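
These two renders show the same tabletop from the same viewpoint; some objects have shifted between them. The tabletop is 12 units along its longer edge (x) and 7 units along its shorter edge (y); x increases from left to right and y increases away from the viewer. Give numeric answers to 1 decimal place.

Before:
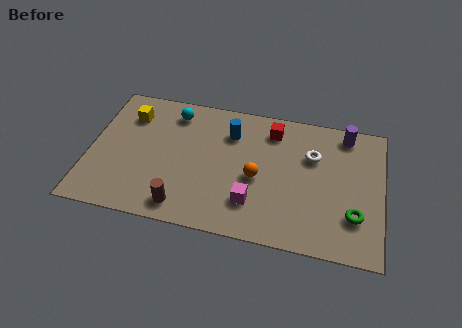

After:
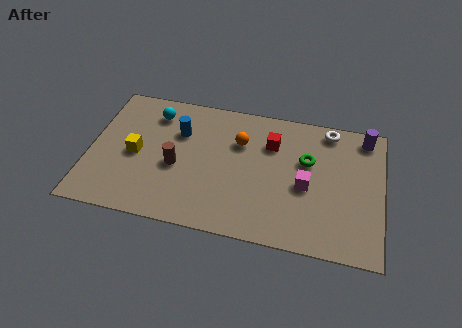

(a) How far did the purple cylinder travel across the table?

0.8

The purple cylinder was near (10.4, 6.1) before and (11.2, 6.1) after, so it travelled √(0.8² + 0.0²) ≈ 0.8 units.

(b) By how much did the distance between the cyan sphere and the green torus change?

-2.0

Before: roughly 8.5 units apart; after: 6.5. That's 2.0 units closer together.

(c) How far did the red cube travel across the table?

0.7

From (7.4, 5.7) to (7.4, 5.0), the red cube covered √(0.0² + 0.7²) ≈ 0.7 units.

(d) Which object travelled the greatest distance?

the green torus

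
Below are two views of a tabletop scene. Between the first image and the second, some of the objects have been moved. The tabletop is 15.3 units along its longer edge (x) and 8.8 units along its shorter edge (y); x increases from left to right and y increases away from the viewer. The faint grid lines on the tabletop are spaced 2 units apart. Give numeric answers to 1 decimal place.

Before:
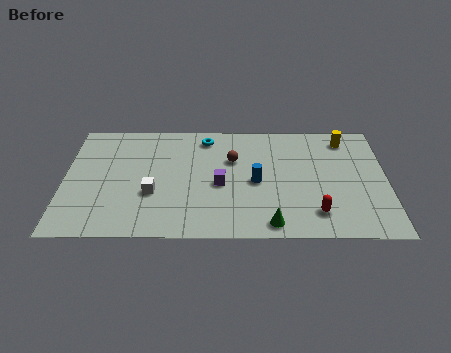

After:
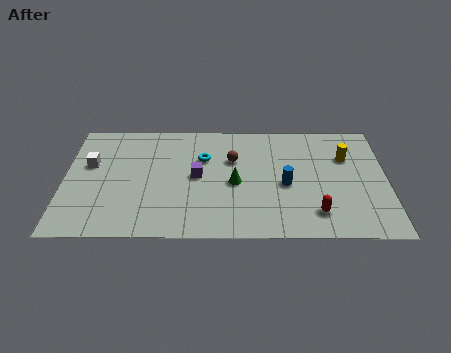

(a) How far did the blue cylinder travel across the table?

1.4

The blue cylinder moved from about (9.1, 4.1) to (10.5, 3.9), a distance of √(1.4² + 0.2²) ≈ 1.4.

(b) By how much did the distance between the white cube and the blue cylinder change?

+4.4

Before: roughly 5.0 units apart; after: 9.4. That's 4.4 units further apart.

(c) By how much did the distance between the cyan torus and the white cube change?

+0.4

The distance was about 5.0 in the first image and 5.4 in the second, so they moved 0.4 units further apart.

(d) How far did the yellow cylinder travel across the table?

1.4

From (13.4, 7.4) to (13.4, 6.0), the yellow cylinder covered √(0.0² + 1.4²) ≈ 1.4 units.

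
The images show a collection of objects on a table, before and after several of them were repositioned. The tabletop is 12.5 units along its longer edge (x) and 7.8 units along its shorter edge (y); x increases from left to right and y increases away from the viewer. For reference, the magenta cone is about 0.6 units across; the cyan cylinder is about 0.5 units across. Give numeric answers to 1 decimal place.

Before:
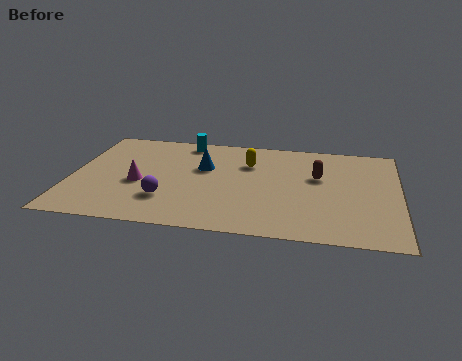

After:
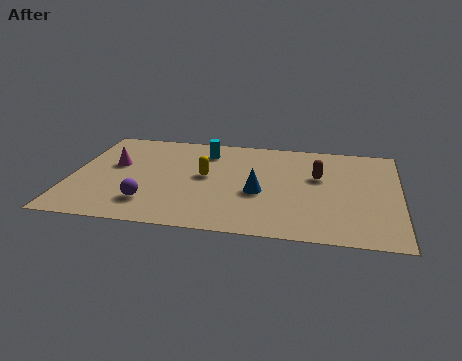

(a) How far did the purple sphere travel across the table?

0.7

From (3.7, 2.2) to (3.1, 1.8), the purple sphere covered √(0.6² + 0.4²) ≈ 0.7 units.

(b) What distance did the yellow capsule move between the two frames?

2.1

The yellow capsule was near (6.7, 5.5) before and (5.1, 4.2) after, so it travelled √(1.6² + 1.3²) ≈ 2.1 units.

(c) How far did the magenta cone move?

1.6

The magenta cone was near (2.6, 3.3) before and (1.6, 4.6) after, so it travelled √(1.0² + 1.3²) ≈ 1.6 units.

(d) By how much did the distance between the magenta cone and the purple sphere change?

+1.6

They were about 1.6 units apart before and 3.2 after — 1.6 units further apart.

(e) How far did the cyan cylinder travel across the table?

1.1

The cyan cylinder moved from about (4.2, 6.9) to (5.0, 6.2), a distance of √(0.8² + 0.7²) ≈ 1.1.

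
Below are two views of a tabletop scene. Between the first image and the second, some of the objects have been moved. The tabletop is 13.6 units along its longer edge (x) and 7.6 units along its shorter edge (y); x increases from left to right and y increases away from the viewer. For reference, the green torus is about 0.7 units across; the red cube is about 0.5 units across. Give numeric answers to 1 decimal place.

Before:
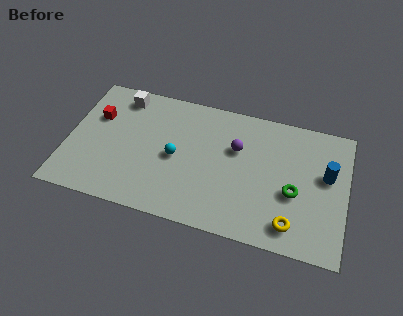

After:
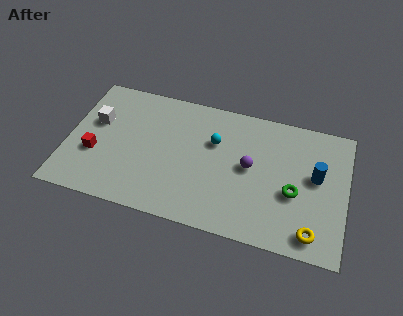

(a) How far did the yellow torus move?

1.0

From (11.1, 1.3) to (12.1, 1.1), the yellow torus covered √(1.0² + 0.2²) ≈ 1.0 units.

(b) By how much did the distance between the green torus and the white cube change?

+0.6

Before: roughly 9.3 units apart; after: 9.9. That's 0.6 units further apart.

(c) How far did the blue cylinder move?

0.5

From (12.6, 4.5) to (12.1, 4.3), the blue cylinder covered √(0.5² + 0.2²) ≈ 0.5 units.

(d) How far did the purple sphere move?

1.1

The purple sphere moved from about (8.2, 4.9) to (8.9, 4.0), a distance of √(0.7² + 0.9²) ≈ 1.1.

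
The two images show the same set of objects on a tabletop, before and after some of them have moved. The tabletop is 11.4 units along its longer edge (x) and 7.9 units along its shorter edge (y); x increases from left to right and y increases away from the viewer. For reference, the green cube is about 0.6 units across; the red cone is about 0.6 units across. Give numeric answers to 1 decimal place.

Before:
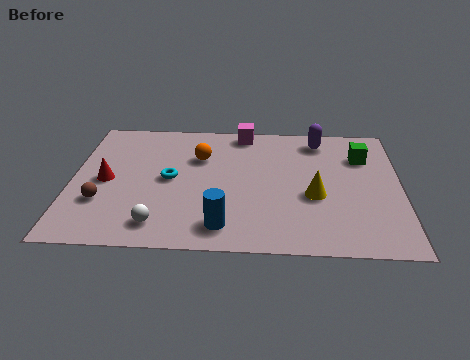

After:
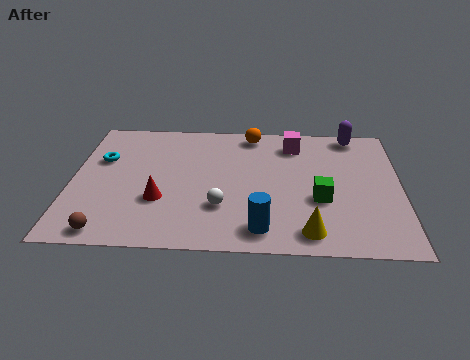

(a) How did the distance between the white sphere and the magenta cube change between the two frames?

-1.7

Before: roughly 6.4 units apart; after: 4.7. That's 1.7 units closer together.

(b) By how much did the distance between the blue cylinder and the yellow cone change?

-2.0

The distance was about 3.6 in the first image and 1.6 in the second, so they moved 2.0 units closer together.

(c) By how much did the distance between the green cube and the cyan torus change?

+1.0

The distance was about 6.9 in the first image and 7.9 in the second, so they moved 1.0 units further apart.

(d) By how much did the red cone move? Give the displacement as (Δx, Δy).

(1.9, -1.1)

The red cone was at about (1.2, 3.8) and moved to about (3.1, 2.7).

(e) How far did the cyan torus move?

2.6

The cyan torus moved from about (3.4, 4.0) to (1.0, 5.1), a distance of √(2.4² + 1.1²) ≈ 2.6.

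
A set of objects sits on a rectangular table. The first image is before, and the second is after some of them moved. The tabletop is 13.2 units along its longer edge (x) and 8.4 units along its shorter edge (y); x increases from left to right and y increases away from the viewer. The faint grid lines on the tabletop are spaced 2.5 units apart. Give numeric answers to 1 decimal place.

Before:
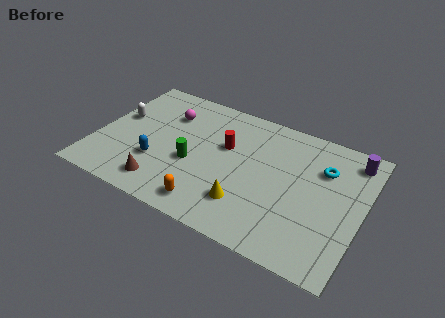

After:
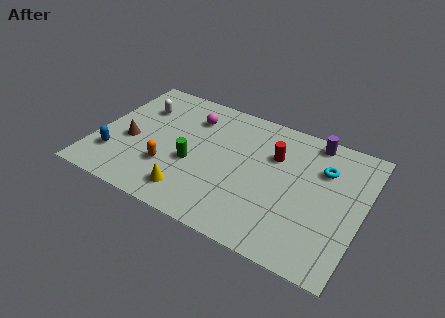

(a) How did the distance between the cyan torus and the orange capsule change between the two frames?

+1.1

Before: roughly 6.9 units apart; after: 8.0. That's 1.1 units further apart.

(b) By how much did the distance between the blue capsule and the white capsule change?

+0.7

The distance was about 3.2 in the first image and 3.9 in the second, so they moved 0.7 units further apart.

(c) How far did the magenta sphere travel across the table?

1.2

The magenta sphere moved from about (3.2, 6.1) to (4.4, 6.4), a distance of √(1.2² + 0.3²) ≈ 1.2.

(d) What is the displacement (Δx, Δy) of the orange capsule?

(-2.3, 1.4)

From the two frames, the orange capsule sits at roughly (6.1, 1.2) before and (3.8, 2.6) after.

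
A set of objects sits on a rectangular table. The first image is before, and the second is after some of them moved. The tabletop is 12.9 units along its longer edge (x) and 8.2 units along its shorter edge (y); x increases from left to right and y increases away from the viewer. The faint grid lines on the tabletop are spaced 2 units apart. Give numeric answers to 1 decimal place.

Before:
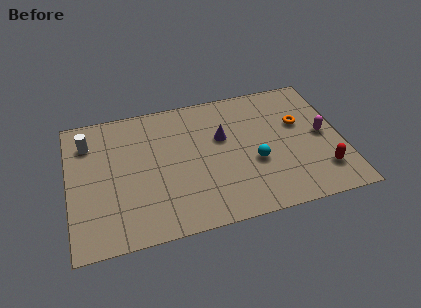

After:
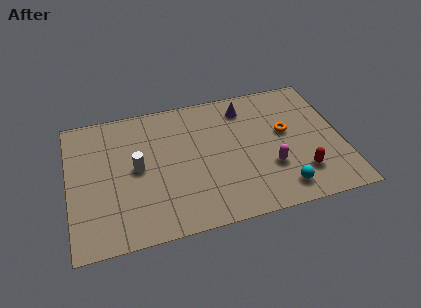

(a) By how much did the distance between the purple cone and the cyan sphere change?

+3.2

The distance was about 2.4 in the first image and 5.6 in the second, so they moved 3.2 units further apart.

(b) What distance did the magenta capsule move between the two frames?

3.0

From (12.0, 4.1) to (9.4, 2.7), the magenta capsule covered √(2.6² + 1.4²) ≈ 3.0 units.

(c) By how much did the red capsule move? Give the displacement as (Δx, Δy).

(-1.0, 0.1)

The red capsule started near (11.8, 1.9) and ended near (10.8, 2.0).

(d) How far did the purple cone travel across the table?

2.0

The purple cone was near (7.3, 5.1) before and (8.5, 6.7) after, so it travelled √(1.2² + 1.6²) ≈ 2.0 units.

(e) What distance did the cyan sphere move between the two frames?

2.2

From (8.7, 3.2) to (9.8, 1.3), the cyan sphere covered √(1.1² + 1.9²) ≈ 2.2 units.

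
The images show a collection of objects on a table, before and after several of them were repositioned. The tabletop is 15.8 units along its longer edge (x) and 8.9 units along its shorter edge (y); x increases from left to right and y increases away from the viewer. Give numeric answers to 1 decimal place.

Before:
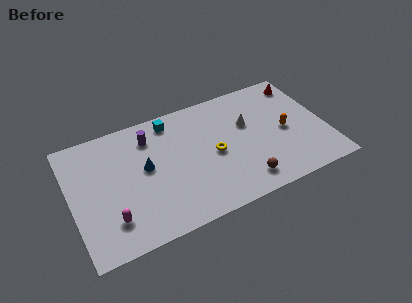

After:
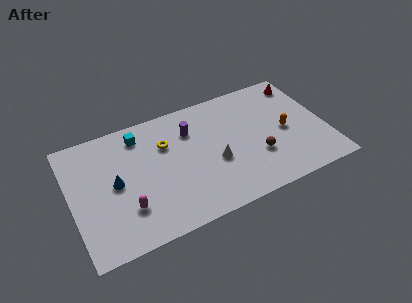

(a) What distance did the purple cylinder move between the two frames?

2.5

The purple cylinder was near (5.1, 7.0) before and (7.6, 6.5) after, so it travelled √(2.5² + 0.5²) ≈ 2.5 units.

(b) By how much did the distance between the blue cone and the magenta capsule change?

-1.6

They were about 3.7 units apart before and 2.1 after — 1.6 units closer together.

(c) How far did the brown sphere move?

1.9

From (10.3, 1.5) to (11.4, 3.0), the brown sphere covered √(1.1² + 1.5²) ≈ 1.9 units.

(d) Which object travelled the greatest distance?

the yellow torus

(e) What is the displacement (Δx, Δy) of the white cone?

(-2.3, -2.0)

The white cone was at about (11.1, 5.6) and moved to about (8.8, 3.6).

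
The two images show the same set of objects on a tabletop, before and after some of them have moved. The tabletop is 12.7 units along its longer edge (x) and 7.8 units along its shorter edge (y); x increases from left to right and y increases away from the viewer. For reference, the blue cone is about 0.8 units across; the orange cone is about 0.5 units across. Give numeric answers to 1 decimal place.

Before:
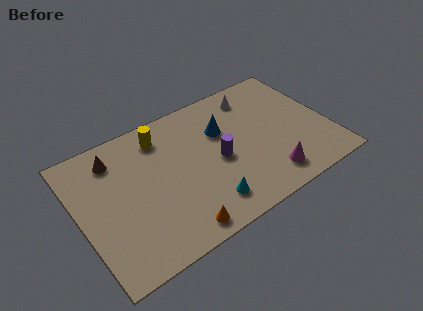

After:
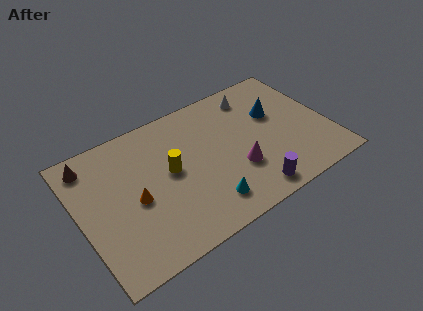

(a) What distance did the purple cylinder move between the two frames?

2.9

The purple cylinder was near (7.0, 3.6) before and (8.2, 1.0) after, so it travelled √(1.2² + 2.6²) ≈ 2.9 units.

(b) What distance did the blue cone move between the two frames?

2.7

From (7.5, 5.2) to (10.2, 4.9), the blue cone covered √(2.7² + 0.3²) ≈ 2.7 units.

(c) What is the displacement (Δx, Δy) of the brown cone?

(-1.2, 0.3)

The brown cone started near (2.1, 6.3) and ended near (0.9, 6.6).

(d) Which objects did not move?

the cyan cone and the white cone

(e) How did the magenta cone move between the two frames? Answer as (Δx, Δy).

(-1.4, 1.2)

The magenta cone started near (9.2, 1.4) and ended near (7.8, 2.6).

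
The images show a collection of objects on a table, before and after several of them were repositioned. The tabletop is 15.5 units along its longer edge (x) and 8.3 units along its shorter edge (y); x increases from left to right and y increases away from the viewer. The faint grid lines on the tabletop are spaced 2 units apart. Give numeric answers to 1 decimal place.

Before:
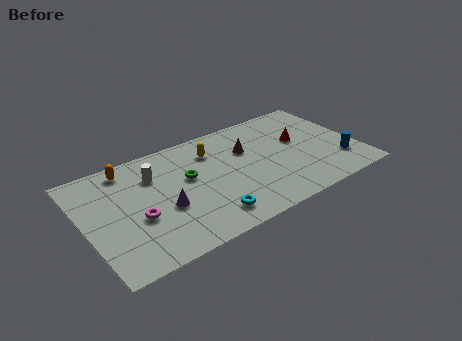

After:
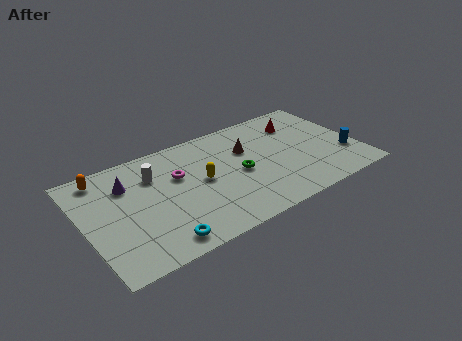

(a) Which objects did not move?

the brown cone and the white cylinder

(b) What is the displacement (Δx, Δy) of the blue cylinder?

(0.4, 0.4)

The blue cylinder started near (14.3, 2.2) and ended near (14.7, 2.6).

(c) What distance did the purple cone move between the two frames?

3.2

From (4.3, 3.3) to (2.6, 6.0), the purple cone covered √(1.7² + 2.7²) ≈ 3.2 units.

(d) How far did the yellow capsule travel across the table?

2.2

The yellow capsule moved from about (7.5, 6.3) to (6.6, 4.3), a distance of √(0.9² + 2.0²) ≈ 2.2.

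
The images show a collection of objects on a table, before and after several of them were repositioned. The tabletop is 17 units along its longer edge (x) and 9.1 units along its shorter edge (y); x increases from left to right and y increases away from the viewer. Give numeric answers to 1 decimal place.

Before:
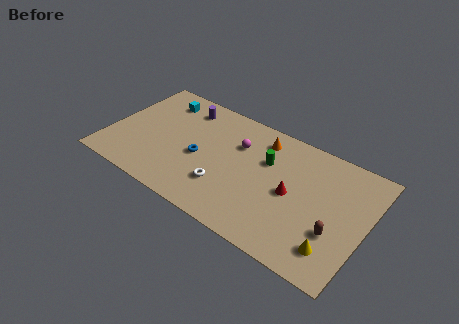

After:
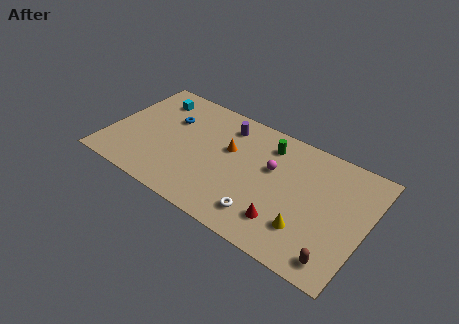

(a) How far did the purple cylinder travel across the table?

2.9

The purple cylinder moved from about (4.4, 7.5) to (7.3, 7.4), a distance of √(2.9² + 0.1²) ≈ 2.9.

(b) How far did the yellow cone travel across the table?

1.9

The yellow cone was near (15.3, 1.9) before and (13.5, 2.4) after, so it travelled √(1.8² + 0.5²) ≈ 1.9 units.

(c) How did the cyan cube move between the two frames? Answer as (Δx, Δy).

(-0.5, -0.1)

The cyan cube was at about (2.8, 7.4) and moved to about (2.3, 7.3).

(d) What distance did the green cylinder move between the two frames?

1.3

From (10.3, 6.0) to (10.2, 7.3), the green cylinder covered √(0.1² + 1.3²) ≈ 1.3 units.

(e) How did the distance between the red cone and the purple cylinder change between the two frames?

-1.2

They were about 8.4 units apart before and 7.2 after — 1.2 units closer together.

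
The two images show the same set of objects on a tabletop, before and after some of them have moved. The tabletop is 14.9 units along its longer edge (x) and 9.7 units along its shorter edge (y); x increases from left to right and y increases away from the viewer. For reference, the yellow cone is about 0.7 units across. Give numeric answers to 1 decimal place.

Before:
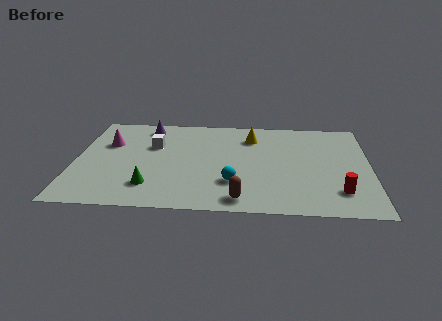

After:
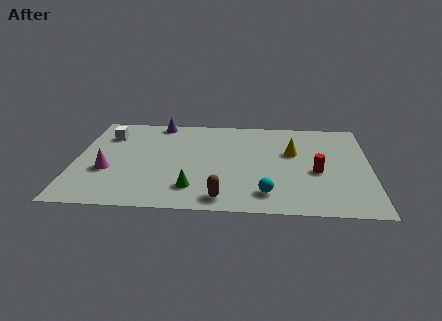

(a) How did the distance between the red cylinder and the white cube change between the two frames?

+0.9

They were about 10.3 units apart before and 11.2 after — 0.9 units further apart.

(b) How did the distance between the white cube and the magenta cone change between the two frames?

+1.4

They were about 2.3 units apart before and 3.7 after — 1.4 units further apart.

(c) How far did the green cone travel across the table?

2.1

From (3.9, 2.2) to (6.0, 2.1), the green cone covered √(2.1² + 0.1²) ≈ 2.1 units.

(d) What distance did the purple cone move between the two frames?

0.8

The purple cone was near (3.5, 8.3) before and (4.1, 8.8) after, so it travelled √(0.6² + 0.5²) ≈ 0.8 units.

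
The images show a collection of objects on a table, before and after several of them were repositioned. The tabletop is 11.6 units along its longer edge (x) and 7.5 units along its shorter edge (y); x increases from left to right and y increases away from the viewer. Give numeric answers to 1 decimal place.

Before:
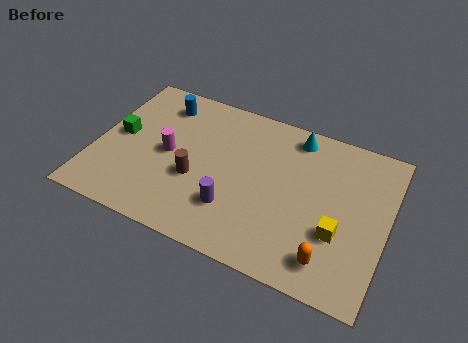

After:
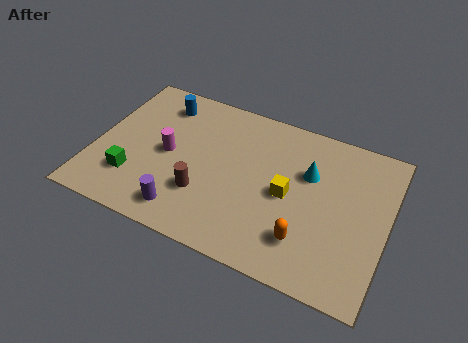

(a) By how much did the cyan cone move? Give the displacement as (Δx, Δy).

(0.7, -1.6)

The cyan cone started near (7.7, 6.5) and ended near (8.4, 4.9).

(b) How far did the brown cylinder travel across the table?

0.7

From (4.1, 2.9) to (4.5, 2.3), the brown cylinder covered √(0.4² + 0.6²) ≈ 0.7 units.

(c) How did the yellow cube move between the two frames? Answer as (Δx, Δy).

(-2.1, 1.0)

From the two frames, the yellow cube sits at roughly (9.8, 2.6) before and (7.7, 3.6) after.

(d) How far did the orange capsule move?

1.1

The orange capsule moved from about (9.6, 1.3) to (8.6, 1.8), a distance of √(1.0² + 0.5²) ≈ 1.1.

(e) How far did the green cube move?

2.1

The green cube was near (0.9, 3.9) before and (1.7, 2.0) after, so it travelled √(0.8² + 1.9²) ≈ 2.1 units.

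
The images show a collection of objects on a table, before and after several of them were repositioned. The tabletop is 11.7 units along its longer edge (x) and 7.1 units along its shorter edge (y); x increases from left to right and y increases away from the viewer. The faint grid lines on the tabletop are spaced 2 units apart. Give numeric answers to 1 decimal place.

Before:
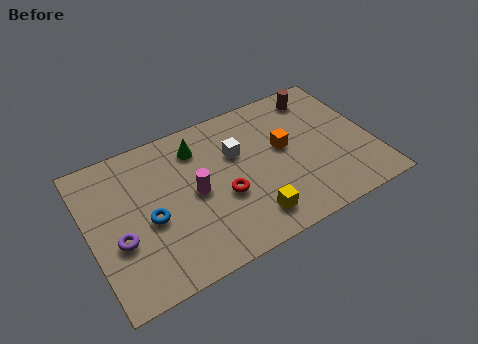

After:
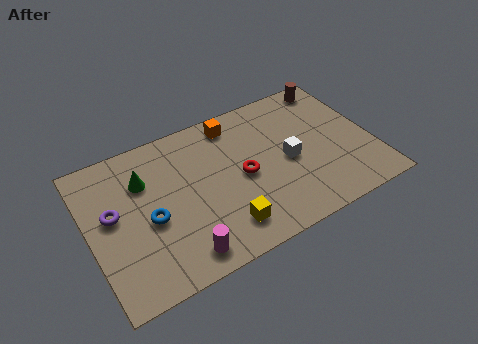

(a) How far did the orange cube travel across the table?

2.8

The orange cube moved from about (8.1, 4.0) to (6.3, 6.1), a distance of √(1.8² + 2.1²) ≈ 2.8.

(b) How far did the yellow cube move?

1.1

The yellow cube was near (6.3, 1.3) before and (5.2, 1.4) after, so it travelled √(1.1² + 0.1²) ≈ 1.1 units.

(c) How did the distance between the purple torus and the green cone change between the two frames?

-2.9

Before: roughly 4.6 units apart; after: 1.7. That's 2.9 units closer together.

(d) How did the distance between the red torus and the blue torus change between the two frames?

+0.9

Before: roughly 3.0 units apart; after: 3.9. That's 0.9 units further apart.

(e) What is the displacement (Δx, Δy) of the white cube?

(2.0, -1.3)

From the two frames, the white cube sits at roughly (6.2, 4.6) before and (8.2, 3.3) after.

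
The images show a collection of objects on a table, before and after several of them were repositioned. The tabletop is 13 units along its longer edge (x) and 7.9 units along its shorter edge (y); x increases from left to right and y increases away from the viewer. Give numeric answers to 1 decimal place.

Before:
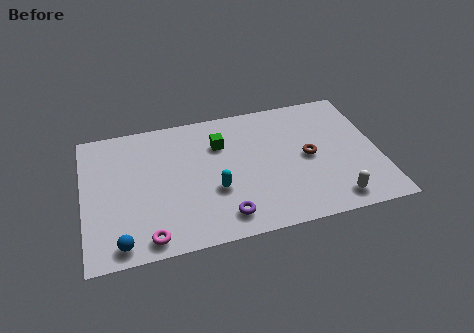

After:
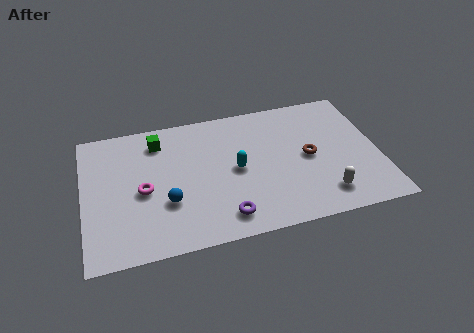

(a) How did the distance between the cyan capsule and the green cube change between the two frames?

+1.4

Before: roughly 2.7 units apart; after: 4.1. That's 1.4 units further apart.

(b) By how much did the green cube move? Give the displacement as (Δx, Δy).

(-2.7, 0.8)

The green cube was at about (6.1, 5.6) and moved to about (3.4, 6.4).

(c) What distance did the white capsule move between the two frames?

0.6

The white capsule moved from about (10.8, 1.1) to (10.4, 1.5), a distance of √(0.4² + 0.4²) ≈ 0.6.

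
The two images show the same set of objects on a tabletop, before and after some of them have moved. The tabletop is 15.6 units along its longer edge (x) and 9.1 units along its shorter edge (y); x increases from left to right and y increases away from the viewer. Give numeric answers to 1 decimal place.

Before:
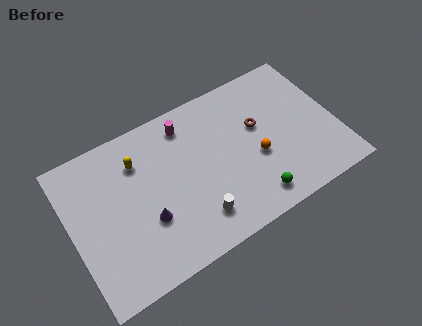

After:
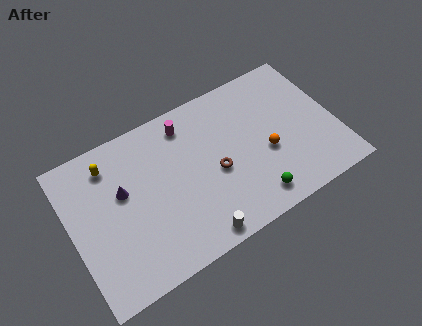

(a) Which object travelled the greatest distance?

the brown torus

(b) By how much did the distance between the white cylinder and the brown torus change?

-2.1

They were about 5.6 units apart before and 3.5 after — 2.1 units closer together.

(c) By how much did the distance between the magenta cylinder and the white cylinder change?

+1.0

They were about 5.7 units apart before and 6.7 after — 1.0 units further apart.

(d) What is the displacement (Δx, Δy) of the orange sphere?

(0.6, 0.0)

The orange sphere started near (10.8, 3.7) and ended near (11.4, 3.7).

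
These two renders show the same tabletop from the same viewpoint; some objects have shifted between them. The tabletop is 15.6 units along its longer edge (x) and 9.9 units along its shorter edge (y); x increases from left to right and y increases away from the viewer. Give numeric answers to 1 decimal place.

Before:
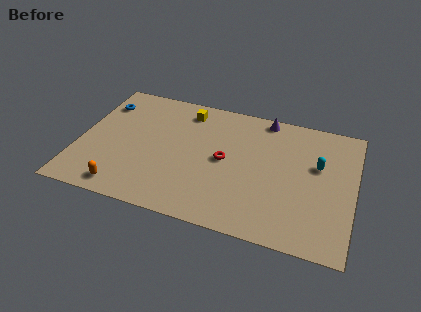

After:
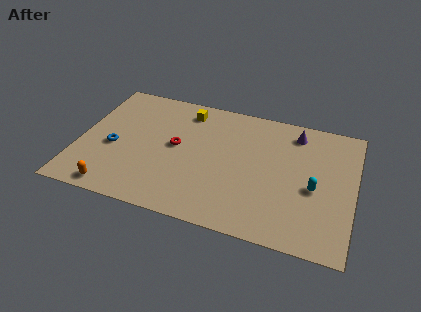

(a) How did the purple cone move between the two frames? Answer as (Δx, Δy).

(1.8, -0.7)

From the two frames, the purple cone sits at roughly (10.3, 9.0) before and (12.1, 8.3) after.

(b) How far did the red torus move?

2.8

From (8.3, 5.0) to (5.5, 5.3), the red torus covered √(2.8² + 0.3²) ≈ 2.8 units.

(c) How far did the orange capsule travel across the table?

0.5

The orange capsule moved from about (2.9, 1.2) to (2.4, 1.0), a distance of √(0.5² + 0.2²) ≈ 0.5.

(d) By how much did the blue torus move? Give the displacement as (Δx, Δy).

(1.0, -3.4)

The blue torus was at about (1.0, 7.6) and moved to about (2.0, 4.2).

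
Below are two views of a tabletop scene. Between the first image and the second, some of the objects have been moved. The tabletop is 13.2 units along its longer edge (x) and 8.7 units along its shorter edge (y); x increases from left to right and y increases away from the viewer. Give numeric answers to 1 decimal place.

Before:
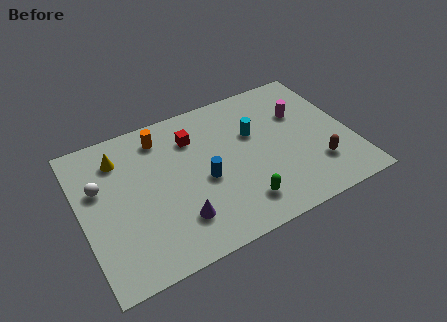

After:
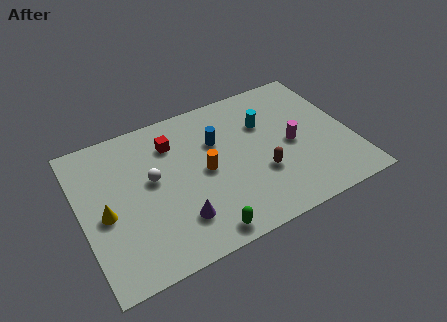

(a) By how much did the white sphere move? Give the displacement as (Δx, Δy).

(2.5, -0.6)

The white sphere was at about (1.0, 5.5) and moved to about (3.5, 4.9).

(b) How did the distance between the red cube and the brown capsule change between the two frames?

-1.7

Before: roughly 7.0 units apart; after: 5.3. That's 1.7 units closer together.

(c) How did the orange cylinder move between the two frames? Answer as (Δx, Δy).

(1.8, -2.9)

The orange cylinder was at about (4.2, 7.2) and moved to about (6.0, 4.3).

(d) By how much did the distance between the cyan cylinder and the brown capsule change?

-1.2

They were about 4.2 units apart before and 3.0 after — 1.2 units closer together.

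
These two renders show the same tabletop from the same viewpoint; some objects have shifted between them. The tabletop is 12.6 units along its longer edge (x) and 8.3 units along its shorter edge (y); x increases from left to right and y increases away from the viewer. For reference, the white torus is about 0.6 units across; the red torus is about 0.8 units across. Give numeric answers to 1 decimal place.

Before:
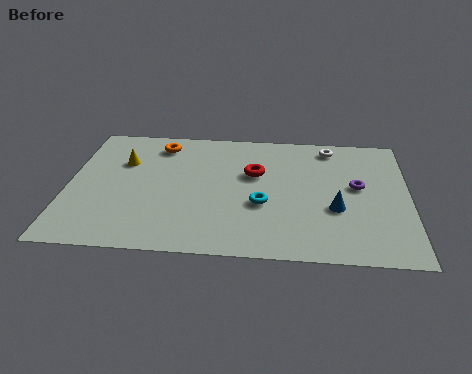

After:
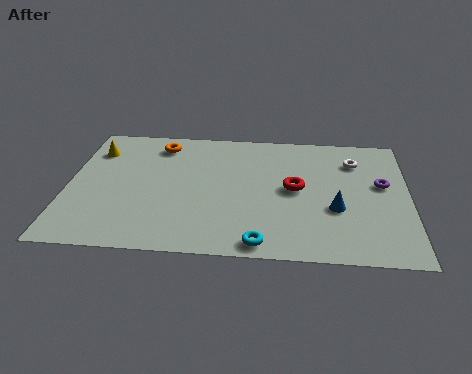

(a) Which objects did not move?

the orange torus and the blue cone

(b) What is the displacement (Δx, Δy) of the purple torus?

(0.9, 0.2)

From the two frames, the purple torus sits at roughly (10.7, 4.6) before and (11.6, 4.8) after.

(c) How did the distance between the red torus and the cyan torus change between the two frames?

+1.7

They were about 2.0 units apart before and 3.7 after — 1.7 units further apart.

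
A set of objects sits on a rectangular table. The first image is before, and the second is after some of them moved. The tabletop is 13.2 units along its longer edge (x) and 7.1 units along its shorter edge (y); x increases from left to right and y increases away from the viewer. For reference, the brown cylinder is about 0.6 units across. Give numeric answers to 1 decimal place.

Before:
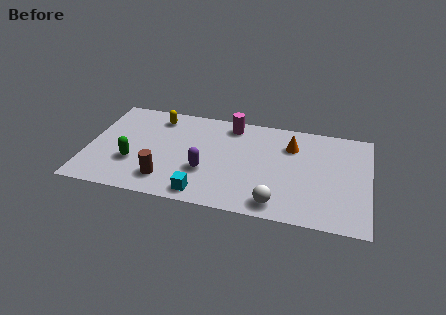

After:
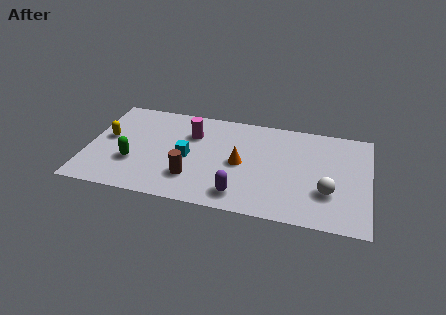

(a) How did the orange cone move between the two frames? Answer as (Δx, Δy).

(-2.3, -1.8)

The orange cone started near (9.5, 5.2) and ended near (7.2, 3.4).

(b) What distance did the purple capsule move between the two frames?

2.1

The purple capsule moved from about (5.6, 2.5) to (7.3, 1.2), a distance of √(1.7² + 1.3²) ≈ 2.1.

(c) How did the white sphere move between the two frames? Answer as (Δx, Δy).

(2.3, 1.3)

From the two frames, the white sphere sits at roughly (9.0, 1.0) before and (11.3, 2.3) after.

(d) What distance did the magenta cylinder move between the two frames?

2.1

The magenta cylinder was near (6.6, 6.1) before and (4.8, 5.0) after, so it travelled √(1.8² + 1.1²) ≈ 2.1 units.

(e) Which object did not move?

the green capsule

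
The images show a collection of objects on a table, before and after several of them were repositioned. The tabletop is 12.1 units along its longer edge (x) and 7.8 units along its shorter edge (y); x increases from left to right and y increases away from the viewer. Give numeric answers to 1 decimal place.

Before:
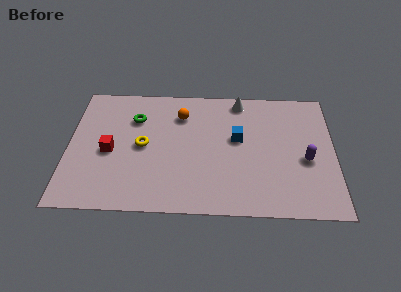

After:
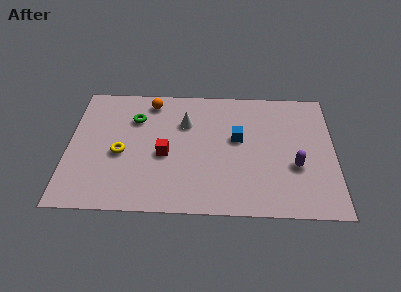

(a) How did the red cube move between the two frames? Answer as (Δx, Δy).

(2.5, -0.1)

The red cube was at about (1.9, 3.5) and moved to about (4.4, 3.4).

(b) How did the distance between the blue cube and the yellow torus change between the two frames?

+1.1

They were about 4.3 units apart before and 5.4 after — 1.1 units further apart.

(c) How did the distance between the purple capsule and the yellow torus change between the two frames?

+0.5

The distance was about 7.4 in the first image and 7.9 in the second, so they moved 0.5 units further apart.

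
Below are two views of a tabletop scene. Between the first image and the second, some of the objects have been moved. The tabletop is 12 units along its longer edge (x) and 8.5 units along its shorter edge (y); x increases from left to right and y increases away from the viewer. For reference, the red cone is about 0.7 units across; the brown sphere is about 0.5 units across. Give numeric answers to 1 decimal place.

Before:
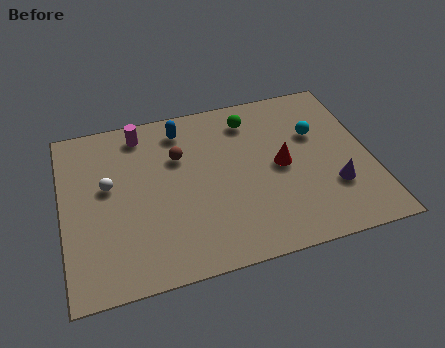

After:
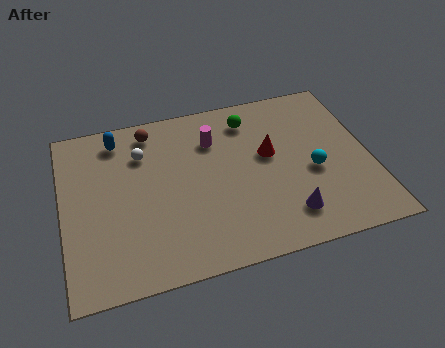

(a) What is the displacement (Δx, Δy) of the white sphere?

(1.4, 1.3)

The white sphere started near (1.8, 4.9) and ended near (3.2, 6.2).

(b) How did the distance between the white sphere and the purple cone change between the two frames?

-1.9

They were about 8.9 units apart before and 7.0 after — 1.9 units closer together.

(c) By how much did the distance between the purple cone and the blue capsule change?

+1.1

Before: roughly 7.2 units apart; after: 8.3. That's 1.1 units further apart.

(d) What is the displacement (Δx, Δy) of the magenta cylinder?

(2.8, -1.1)

The magenta cylinder started near (3.2, 7.3) and ended near (6.0, 6.2).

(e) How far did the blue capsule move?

2.5

The blue capsule was near (4.8, 7.1) before and (2.3, 7.2) after, so it travelled √(2.5² + 0.1²) ≈ 2.5 units.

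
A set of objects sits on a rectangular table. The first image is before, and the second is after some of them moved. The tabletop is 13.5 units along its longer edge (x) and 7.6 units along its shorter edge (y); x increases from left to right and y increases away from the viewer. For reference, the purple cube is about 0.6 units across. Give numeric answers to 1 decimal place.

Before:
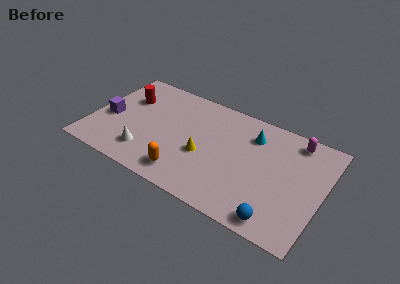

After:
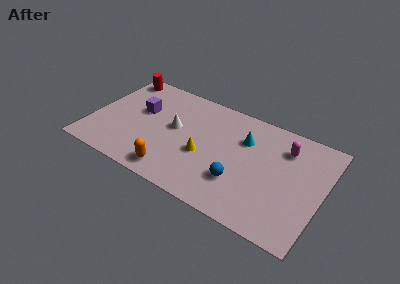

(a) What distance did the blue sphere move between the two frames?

2.8

The blue sphere moved from about (11.3, 0.9) to (8.9, 2.3), a distance of √(2.4² + 1.4²) ≈ 2.8.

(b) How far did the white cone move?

2.8

From (3.5, 1.7) to (4.8, 4.2), the white cone covered √(1.3² + 2.5²) ≈ 2.8 units.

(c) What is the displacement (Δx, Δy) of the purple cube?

(1.7, 1.3)

From the two frames, the purple cube sits at roughly (1.0, 3.3) before and (2.7, 4.6) after.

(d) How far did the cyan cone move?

0.6

The cyan cone was near (9.2, 5.8) before and (8.8, 5.3) after, so it travelled √(0.4² + 0.5²) ≈ 0.6 units.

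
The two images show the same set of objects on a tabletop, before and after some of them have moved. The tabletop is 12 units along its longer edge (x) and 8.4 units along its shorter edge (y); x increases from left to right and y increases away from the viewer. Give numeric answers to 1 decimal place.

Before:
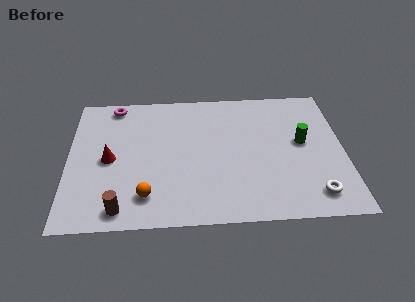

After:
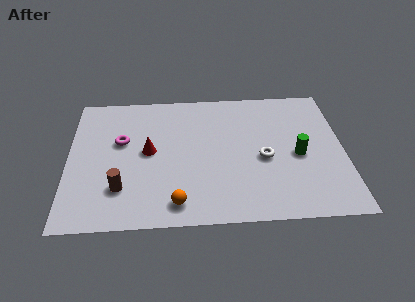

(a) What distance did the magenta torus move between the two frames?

2.4

The magenta torus was near (2.0, 7.5) before and (2.3, 5.1) after, so it travelled √(0.3² + 2.4²) ≈ 2.4 units.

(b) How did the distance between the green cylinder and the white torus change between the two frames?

-1.7

Before: roughly 3.2 units apart; after: 1.5. That's 1.7 units closer together.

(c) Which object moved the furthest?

the white torus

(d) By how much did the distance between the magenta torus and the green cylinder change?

-0.9

They were about 8.7 units apart before and 7.8 after — 0.9 units closer together.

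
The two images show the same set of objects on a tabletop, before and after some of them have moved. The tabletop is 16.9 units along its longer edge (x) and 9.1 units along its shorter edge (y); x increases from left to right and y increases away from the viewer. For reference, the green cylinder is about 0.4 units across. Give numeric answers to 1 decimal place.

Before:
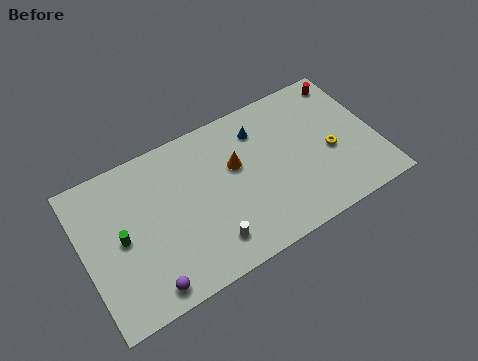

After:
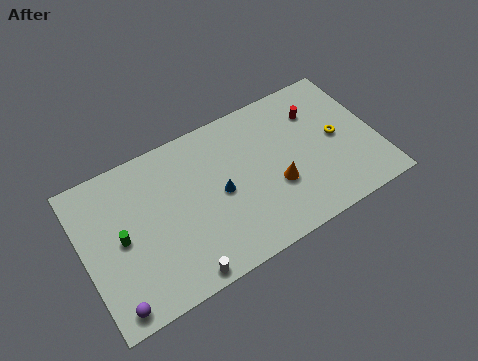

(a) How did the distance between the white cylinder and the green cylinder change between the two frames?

-0.7

They were about 5.4 units apart before and 4.7 after — 0.7 units closer together.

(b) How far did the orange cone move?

3.0

From (8.9, 5.6) to (10.9, 3.3), the orange cone covered √(2.0² + 2.3²) ≈ 3.0 units.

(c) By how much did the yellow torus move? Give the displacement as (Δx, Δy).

(0.5, 0.7)

The yellow torus was at about (14.2, 3.9) and moved to about (14.7, 4.6).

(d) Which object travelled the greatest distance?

the blue cone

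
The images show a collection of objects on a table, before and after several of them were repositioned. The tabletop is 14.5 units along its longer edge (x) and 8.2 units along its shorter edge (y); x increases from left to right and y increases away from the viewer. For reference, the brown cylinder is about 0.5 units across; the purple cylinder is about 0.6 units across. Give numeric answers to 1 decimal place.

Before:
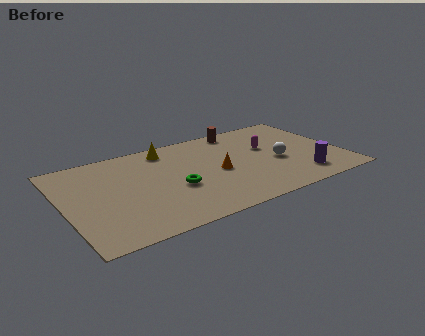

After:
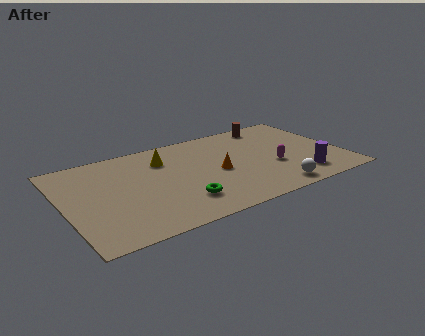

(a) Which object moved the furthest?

the white sphere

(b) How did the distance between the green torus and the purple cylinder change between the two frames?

-0.3

They were about 6.6 units apart before and 6.3 after — 0.3 units closer together.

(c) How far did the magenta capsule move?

1.9

The magenta capsule moved from about (10.8, 5.0) to (10.8, 3.1), a distance of √(0.0² + 1.9²) ≈ 1.9.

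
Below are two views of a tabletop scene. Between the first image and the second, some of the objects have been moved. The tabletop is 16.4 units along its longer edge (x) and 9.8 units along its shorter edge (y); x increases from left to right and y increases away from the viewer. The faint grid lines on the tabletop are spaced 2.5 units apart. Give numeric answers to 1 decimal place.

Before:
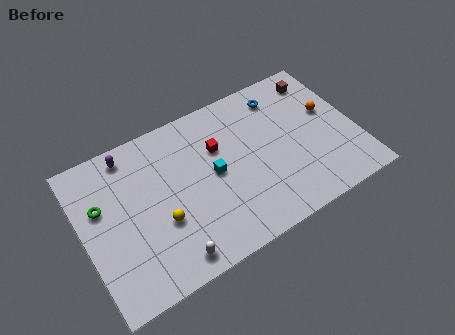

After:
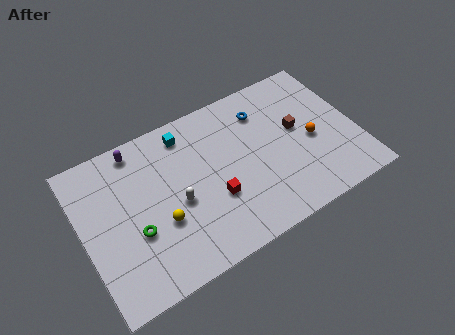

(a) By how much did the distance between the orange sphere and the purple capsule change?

-1.2

They were about 12.1 units apart before and 10.9 after — 1.2 units closer together.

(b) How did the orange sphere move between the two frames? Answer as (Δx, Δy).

(-1.3, -1.4)

The orange sphere was at about (15.0, 5.8) and moved to about (13.7, 4.4).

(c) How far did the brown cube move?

3.2

The brown cube moved from about (14.8, 8.2) to (13.0, 5.5), a distance of √(1.8² + 2.7²) ≈ 3.2.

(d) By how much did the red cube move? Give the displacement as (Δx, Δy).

(-0.7, -3.0)

The red cube was at about (8.3, 6.5) and moved to about (7.6, 3.5).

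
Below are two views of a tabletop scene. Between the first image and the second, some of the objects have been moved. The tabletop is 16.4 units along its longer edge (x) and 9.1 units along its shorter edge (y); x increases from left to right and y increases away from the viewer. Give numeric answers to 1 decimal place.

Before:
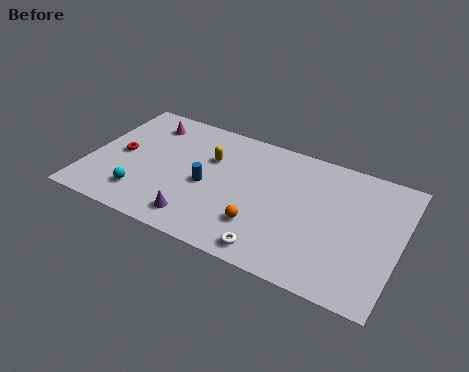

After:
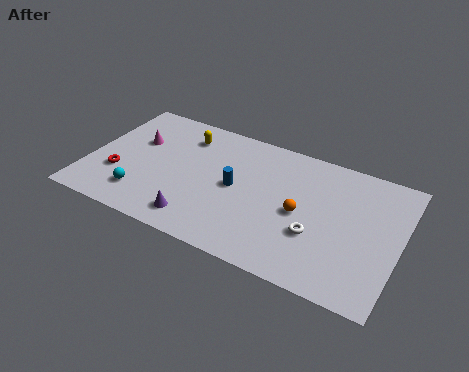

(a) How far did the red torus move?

1.5

The red torus moved from about (1.6, 4.5) to (1.7, 3.0), a distance of √(0.1² + 1.5²) ≈ 1.5.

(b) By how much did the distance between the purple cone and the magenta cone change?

-1.1

Before: roughly 6.9 units apart; after: 5.8. That's 1.1 units closer together.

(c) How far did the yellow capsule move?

1.9

The yellow capsule moved from about (6.2, 6.1) to (4.7, 7.2), a distance of √(1.5² + 1.1²) ≈ 1.9.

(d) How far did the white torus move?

2.9

From (10.2, 1.1) to (12.2, 3.2), the white torus covered √(2.0² + 2.1²) ≈ 2.9 units.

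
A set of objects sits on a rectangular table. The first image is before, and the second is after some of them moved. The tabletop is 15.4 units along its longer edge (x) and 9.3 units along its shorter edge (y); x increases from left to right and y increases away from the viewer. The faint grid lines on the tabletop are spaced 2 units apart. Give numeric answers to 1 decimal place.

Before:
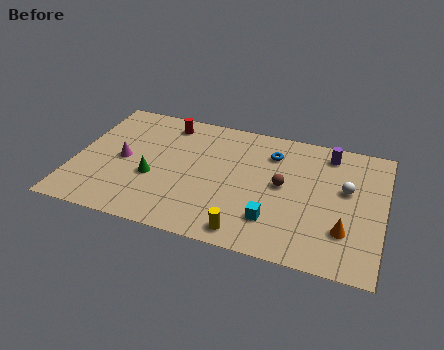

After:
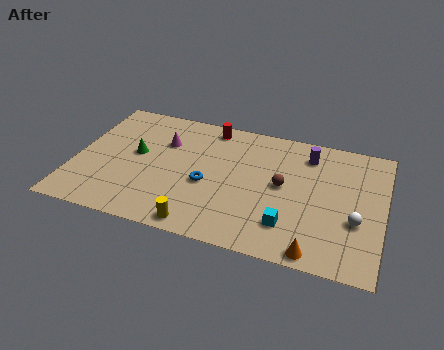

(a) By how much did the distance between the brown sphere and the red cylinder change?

-1.7

They were about 6.8 units apart before and 5.1 after — 1.7 units closer together.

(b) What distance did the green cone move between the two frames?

1.8

The green cone was near (4.0, 3.6) before and (3.0, 5.1) after, so it travelled √(1.0² + 1.5²) ≈ 1.8 units.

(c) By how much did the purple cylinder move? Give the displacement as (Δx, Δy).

(-1.0, -0.4)

The purple cylinder started near (12.5, 7.9) and ended near (11.5, 7.5).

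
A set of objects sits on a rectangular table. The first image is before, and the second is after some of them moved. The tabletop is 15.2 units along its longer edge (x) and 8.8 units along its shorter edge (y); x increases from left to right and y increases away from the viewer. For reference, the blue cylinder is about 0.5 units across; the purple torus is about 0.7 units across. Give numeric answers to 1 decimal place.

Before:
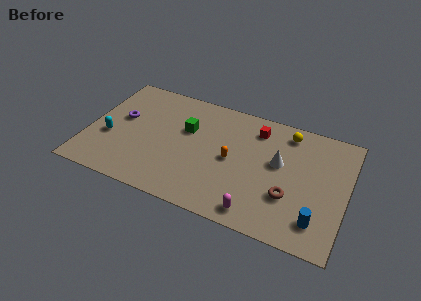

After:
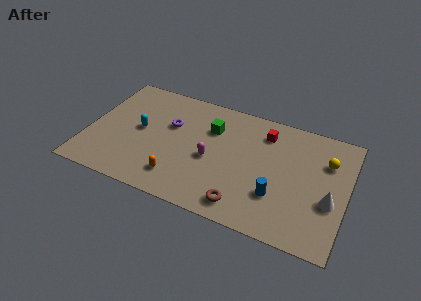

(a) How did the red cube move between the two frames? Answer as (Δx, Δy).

(0.5, -0.1)

From the two frames, the red cube sits at roughly (9.7, 7.1) before and (10.2, 7.0) after.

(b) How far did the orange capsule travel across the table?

3.8

The orange capsule moved from about (8.5, 4.3) to (5.6, 1.8), a distance of √(2.9² + 2.5²) ≈ 3.8.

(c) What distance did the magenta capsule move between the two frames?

4.1

From (10.3, 1.1) to (7.3, 3.9), the magenta capsule covered √(3.0² + 2.8²) ≈ 4.1 units.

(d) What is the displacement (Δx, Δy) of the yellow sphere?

(2.4, -1.3)

The yellow sphere was at about (11.5, 7.5) and moved to about (13.9, 6.2).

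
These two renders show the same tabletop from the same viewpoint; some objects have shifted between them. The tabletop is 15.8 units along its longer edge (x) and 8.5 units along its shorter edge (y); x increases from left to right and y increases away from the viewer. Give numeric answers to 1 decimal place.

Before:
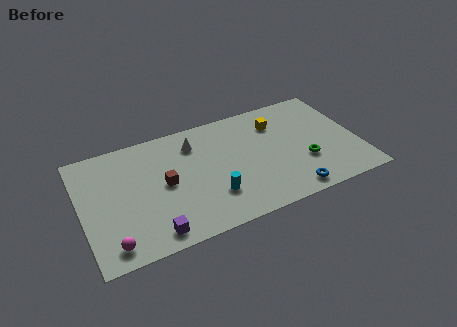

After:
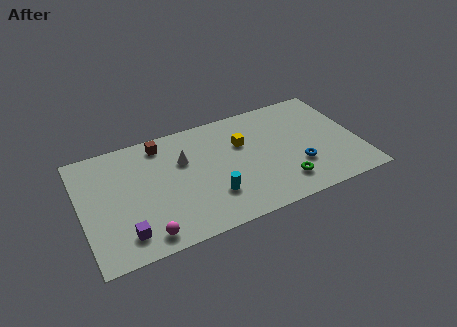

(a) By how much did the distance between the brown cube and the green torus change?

+0.4

The distance was about 8.0 in the first image and 8.4 in the second, so they moved 0.4 units further apart.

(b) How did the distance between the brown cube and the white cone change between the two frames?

-1.0

The distance was about 3.0 in the first image and 2.0 in the second, so they moved 1.0 units closer together.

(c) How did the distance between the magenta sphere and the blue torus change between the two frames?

-1.1

They were about 10.1 units apart before and 9.0 after — 1.1 units closer together.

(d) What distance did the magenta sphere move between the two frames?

1.9

From (1.4, 1.2) to (3.3, 1.1), the magenta sphere covered √(1.9² + 0.1²) ≈ 1.9 units.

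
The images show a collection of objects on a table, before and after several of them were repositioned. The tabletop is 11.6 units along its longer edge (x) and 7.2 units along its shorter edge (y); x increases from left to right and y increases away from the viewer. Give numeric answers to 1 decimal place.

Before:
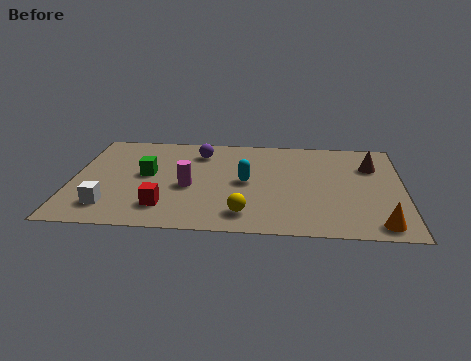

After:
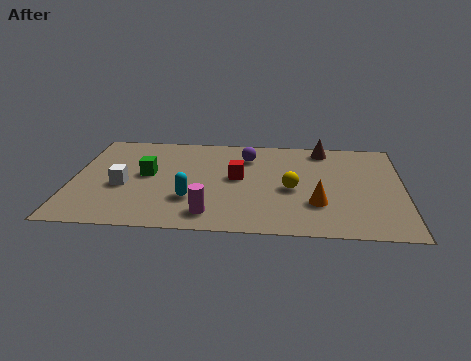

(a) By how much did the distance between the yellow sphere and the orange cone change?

-3.3

Before: roughly 4.6 units apart; after: 1.3. That's 3.3 units closer together.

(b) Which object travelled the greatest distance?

the red cube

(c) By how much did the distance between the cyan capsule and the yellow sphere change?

+1.3

The distance was about 2.3 in the first image and 3.6 in the second, so they moved 1.3 units further apart.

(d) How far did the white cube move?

1.6

The white cube was near (1.4, 1.5) before and (1.8, 3.0) after, so it travelled √(0.4² + 1.5²) ≈ 1.6 units.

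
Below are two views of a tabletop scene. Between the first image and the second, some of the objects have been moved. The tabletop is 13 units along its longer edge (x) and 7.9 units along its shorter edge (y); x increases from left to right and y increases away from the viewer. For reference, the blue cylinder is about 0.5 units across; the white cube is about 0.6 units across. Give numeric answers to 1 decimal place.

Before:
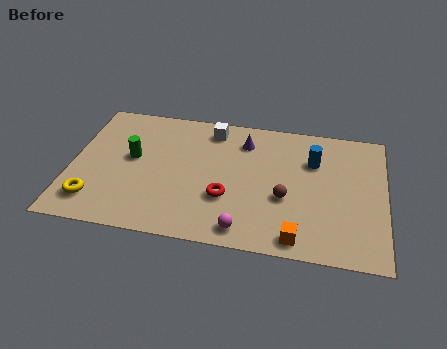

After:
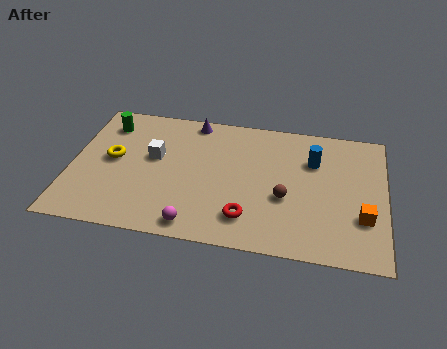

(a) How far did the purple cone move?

2.4

The purple cone was near (7.1, 6.2) before and (4.9, 7.1) after, so it travelled √(2.2² + 0.9²) ≈ 2.4 units.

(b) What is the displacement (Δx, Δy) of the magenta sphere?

(-2.0, -0.1)

The magenta sphere started near (7.3, 1.0) and ended near (5.3, 0.9).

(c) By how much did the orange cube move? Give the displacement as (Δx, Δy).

(2.6, 1.6)

The orange cube started near (9.5, 0.9) and ended near (12.1, 2.5).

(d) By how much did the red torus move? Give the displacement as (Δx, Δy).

(0.9, -1.0)

The red torus was at about (6.5, 2.7) and moved to about (7.4, 1.7).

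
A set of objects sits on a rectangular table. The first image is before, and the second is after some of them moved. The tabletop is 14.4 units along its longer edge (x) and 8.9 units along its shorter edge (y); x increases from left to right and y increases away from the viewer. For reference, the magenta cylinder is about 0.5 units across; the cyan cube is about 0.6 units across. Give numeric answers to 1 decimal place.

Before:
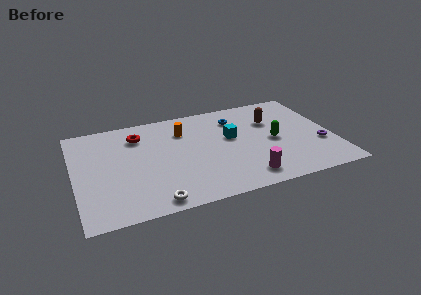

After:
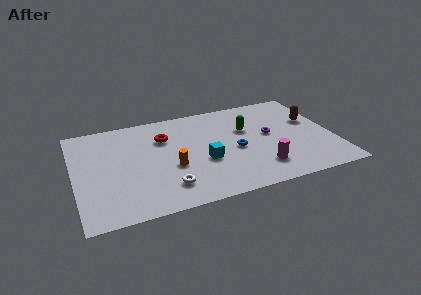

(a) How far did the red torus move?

1.5

From (3.7, 6.9) to (5.1, 6.3), the red torus covered √(1.4² + 0.6²) ≈ 1.5 units.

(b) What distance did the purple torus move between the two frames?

3.2

The purple torus was near (13.6, 3.1) before and (10.9, 4.8) after, so it travelled √(2.7² + 1.7²) ≈ 3.2 units.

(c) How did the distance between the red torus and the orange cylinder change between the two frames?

+0.3

They were about 2.5 units apart before and 2.8 after — 0.3 units further apart.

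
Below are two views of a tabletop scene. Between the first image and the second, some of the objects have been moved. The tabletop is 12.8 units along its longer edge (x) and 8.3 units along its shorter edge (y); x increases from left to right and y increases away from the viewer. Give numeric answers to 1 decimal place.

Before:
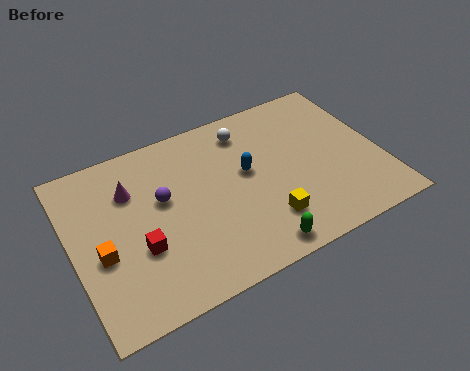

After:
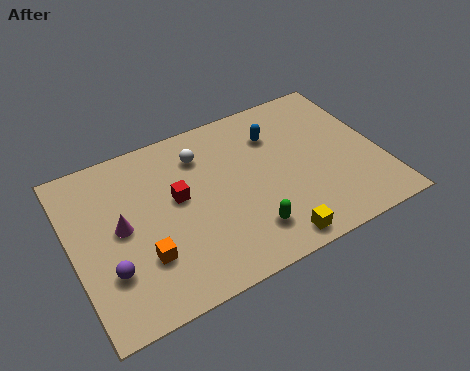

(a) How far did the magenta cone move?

1.7

The magenta cone moved from about (2.6, 5.9) to (2.0, 4.3), a distance of √(0.6² + 1.6²) ≈ 1.7.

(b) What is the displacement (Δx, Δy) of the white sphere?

(-2.0, -0.4)

The white sphere was at about (7.6, 6.8) and moved to about (5.6, 6.4).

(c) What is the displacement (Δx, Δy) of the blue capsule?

(1.4, 1.4)

The blue capsule was at about (7.3, 4.7) and moved to about (8.7, 6.1).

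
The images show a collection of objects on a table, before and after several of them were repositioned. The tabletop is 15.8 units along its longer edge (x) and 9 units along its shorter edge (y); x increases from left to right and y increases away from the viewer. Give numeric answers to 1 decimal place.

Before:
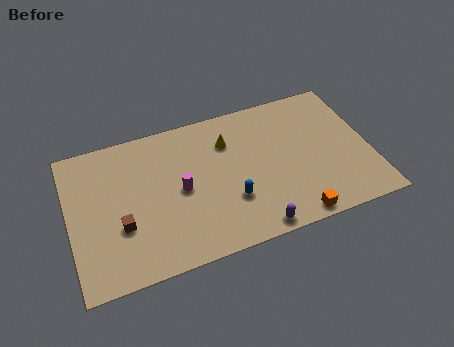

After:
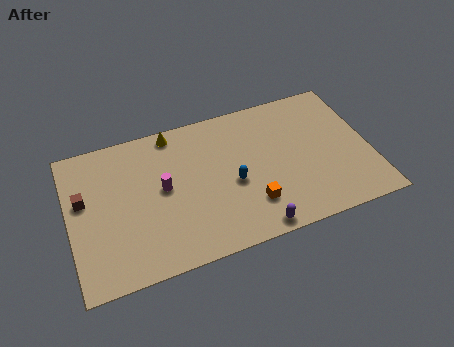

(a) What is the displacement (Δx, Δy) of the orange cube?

(-2.1, 1.5)

The orange cube was at about (11.4, 0.8) and moved to about (9.3, 2.3).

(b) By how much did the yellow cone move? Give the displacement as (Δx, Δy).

(-2.8, 1.5)

From the two frames, the yellow cone sits at roughly (8.5, 6.6) before and (5.7, 8.1) after.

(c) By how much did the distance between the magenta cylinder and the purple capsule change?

+0.9

Before: roughly 5.0 units apart; after: 5.9. That's 0.9 units further apart.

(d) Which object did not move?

the purple capsule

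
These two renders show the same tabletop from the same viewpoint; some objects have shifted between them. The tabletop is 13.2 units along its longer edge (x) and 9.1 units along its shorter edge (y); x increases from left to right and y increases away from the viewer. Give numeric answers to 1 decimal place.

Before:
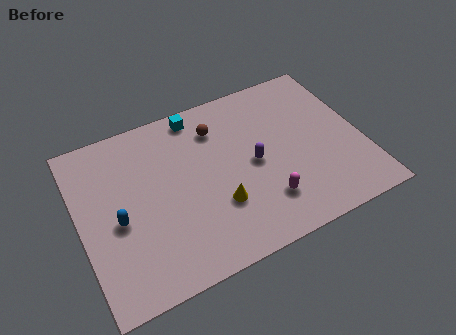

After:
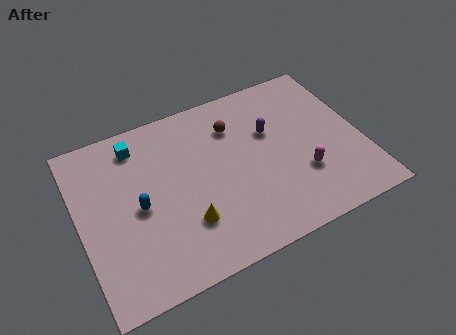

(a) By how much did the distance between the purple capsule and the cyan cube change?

+2.1

Before: roughly 4.3 units apart; after: 6.4. That's 2.1 units further apart.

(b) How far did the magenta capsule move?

2.0

From (8.3, 2.2) to (10.2, 2.9), the magenta capsule covered √(1.9² + 0.7²) ≈ 2.0 units.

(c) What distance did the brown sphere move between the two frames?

0.8

From (6.7, 7.0) to (7.5, 6.8), the brown sphere covered √(0.8² + 0.2²) ≈ 0.8 units.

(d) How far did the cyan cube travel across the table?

2.9

From (5.9, 8.1) to (3.0, 7.6), the cyan cube covered √(2.9² + 0.5²) ≈ 2.9 units.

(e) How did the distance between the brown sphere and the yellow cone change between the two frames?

+0.9

Before: roughly 4.1 units apart; after: 5.0. That's 0.9 units further apart.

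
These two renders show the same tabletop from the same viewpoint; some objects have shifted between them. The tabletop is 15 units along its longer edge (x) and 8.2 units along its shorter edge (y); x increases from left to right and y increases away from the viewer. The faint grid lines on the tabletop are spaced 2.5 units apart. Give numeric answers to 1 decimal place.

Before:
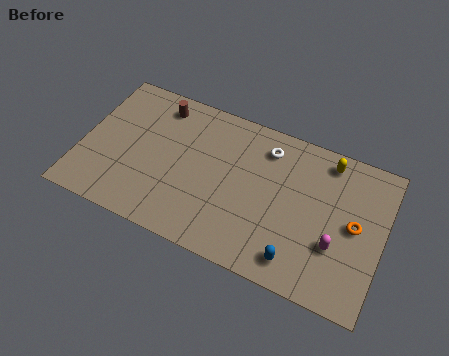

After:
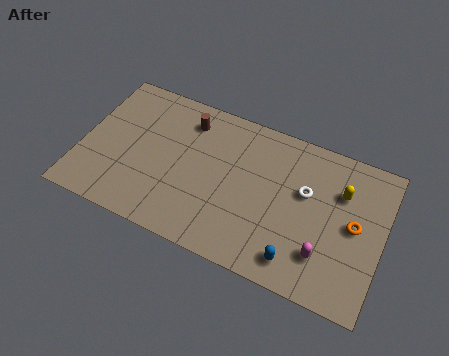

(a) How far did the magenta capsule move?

0.9

From (12.8, 2.8) to (12.3, 2.1), the magenta capsule covered √(0.5² + 0.7²) ≈ 0.9 units.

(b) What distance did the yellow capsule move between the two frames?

1.6

The yellow capsule moved from about (12.0, 7.1) to (12.8, 5.7), a distance of √(0.8² + 1.4²) ≈ 1.6.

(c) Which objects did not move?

the blue capsule and the orange torus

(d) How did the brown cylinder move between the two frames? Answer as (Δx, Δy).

(1.5, -0.3)

The brown cylinder was at about (3.5, 6.9) and moved to about (5.0, 6.6).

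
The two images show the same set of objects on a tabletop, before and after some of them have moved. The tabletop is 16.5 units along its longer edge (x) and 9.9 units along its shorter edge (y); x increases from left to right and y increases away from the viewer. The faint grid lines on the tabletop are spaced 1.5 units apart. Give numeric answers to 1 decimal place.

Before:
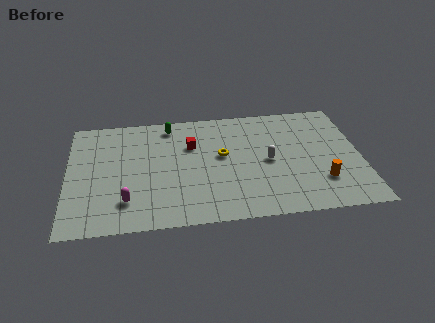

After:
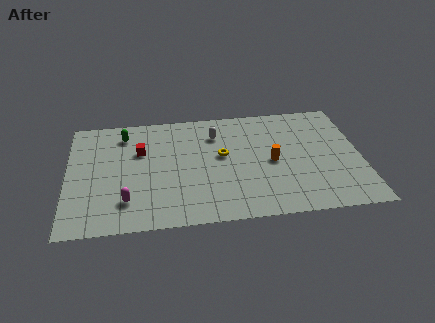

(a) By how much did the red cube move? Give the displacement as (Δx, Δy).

(-2.9, -0.2)

The red cube started near (7.0, 6.7) and ended near (4.1, 6.5).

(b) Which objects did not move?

the yellow torus and the magenta capsule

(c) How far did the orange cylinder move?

3.4

The orange cylinder was near (14.2, 2.7) before and (11.5, 4.7) after, so it travelled √(2.7² + 2.0²) ≈ 3.4 units.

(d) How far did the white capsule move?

4.0

The white capsule moved from about (11.3, 4.8) to (8.4, 7.5), a distance of √(2.9² + 2.7²) ≈ 4.0.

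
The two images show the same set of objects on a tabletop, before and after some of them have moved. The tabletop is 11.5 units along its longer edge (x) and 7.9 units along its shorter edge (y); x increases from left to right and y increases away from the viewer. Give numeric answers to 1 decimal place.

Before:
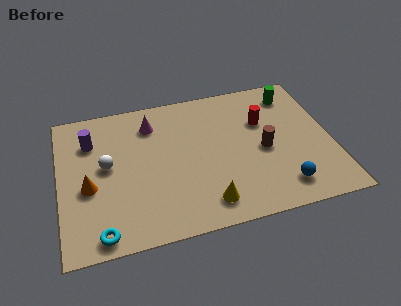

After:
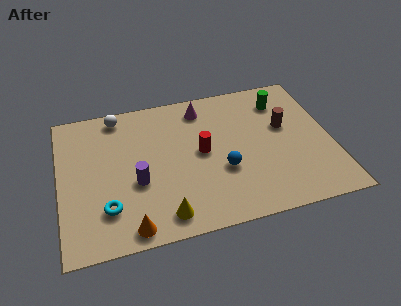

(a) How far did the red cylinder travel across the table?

2.9

The red cylinder moved from about (8.7, 5.2) to (6.0, 4.1), a distance of √(2.7² + 1.1²) ≈ 2.9.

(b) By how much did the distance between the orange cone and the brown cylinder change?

+0.4

Before: roughly 7.4 units apart; after: 7.8. That's 0.4 units further apart.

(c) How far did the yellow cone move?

1.8

The yellow cone was near (6.0, 1.3) before and (4.2, 1.1) after, so it travelled √(1.8² + 0.2²) ≈ 1.8 units.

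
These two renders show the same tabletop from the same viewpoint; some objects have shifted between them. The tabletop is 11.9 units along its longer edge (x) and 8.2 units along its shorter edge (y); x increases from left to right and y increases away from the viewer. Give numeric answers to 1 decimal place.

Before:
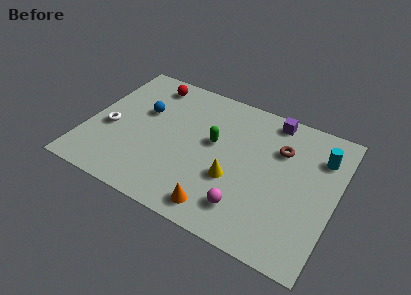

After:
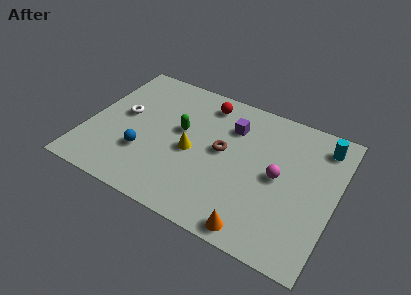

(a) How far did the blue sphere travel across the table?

2.5

The blue sphere was near (2.5, 5.1) before and (2.9, 2.6) after, so it travelled √(0.4² + 2.5²) ≈ 2.5 units.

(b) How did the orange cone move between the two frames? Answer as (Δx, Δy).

(1.8, -0.3)

The orange cone was at about (6.8, 1.1) and moved to about (8.6, 0.8).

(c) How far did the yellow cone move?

2.2

The yellow cone moved from about (7.2, 3.0) to (5.1, 3.7), a distance of √(2.1² + 0.7²) ≈ 2.2.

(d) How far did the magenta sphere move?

2.7

From (8.0, 1.7) to (9.2, 4.1), the magenta sphere covered √(1.2² + 2.4²) ≈ 2.7 units.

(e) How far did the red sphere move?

2.8

The red sphere was near (2.5, 7.0) before and (5.3, 6.9) after, so it travelled √(2.8² + 0.1²) ≈ 2.8 units.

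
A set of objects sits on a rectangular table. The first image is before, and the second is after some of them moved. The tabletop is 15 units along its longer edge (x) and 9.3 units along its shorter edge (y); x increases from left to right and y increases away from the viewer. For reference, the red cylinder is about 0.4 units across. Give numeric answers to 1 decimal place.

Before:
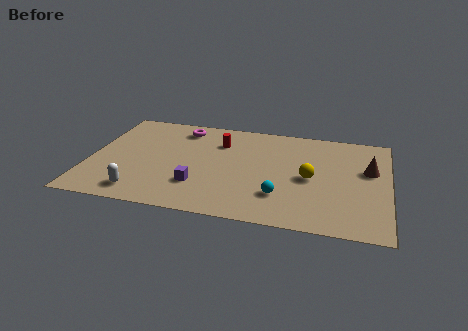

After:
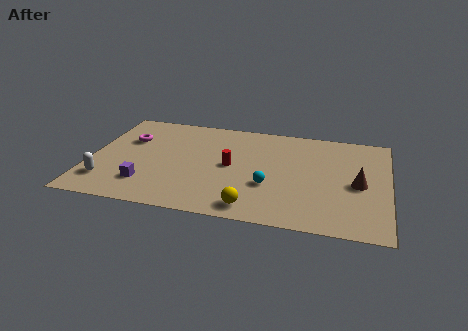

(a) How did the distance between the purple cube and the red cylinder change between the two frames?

+0.5

The distance was about 4.3 in the first image and 4.8 in the second, so they moved 0.5 units further apart.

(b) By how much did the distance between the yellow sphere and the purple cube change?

-0.3

The distance was about 5.8 in the first image and 5.5 in the second, so they moved 0.3 units closer together.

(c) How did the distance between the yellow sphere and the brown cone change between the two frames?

+2.8

The distance was about 3.2 in the first image and 6.0 in the second, so they moved 2.8 units further apart.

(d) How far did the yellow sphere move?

4.2

From (11.1, 4.4) to (8.4, 1.2), the yellow sphere covered √(2.7² + 3.2²) ≈ 4.2 units.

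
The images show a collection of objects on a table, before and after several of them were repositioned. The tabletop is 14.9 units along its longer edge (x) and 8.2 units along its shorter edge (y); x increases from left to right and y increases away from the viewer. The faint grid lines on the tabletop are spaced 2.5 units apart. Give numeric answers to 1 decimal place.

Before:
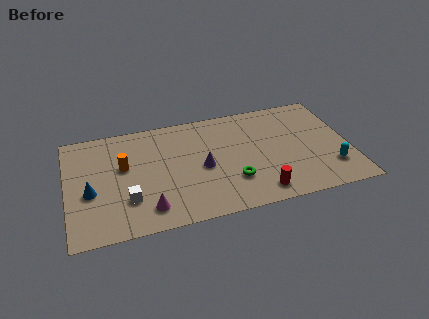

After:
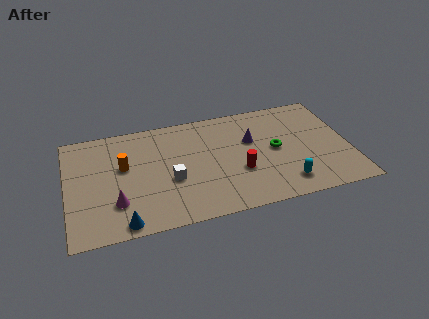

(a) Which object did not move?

the orange cylinder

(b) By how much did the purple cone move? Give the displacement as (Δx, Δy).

(2.7, 1.4)

The purple cone was at about (7.1, 3.8) and moved to about (9.8, 5.2).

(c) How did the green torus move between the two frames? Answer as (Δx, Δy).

(2.4, 1.8)

The green torus started near (8.6, 2.4) and ended near (11.0, 4.2).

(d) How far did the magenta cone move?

1.8

The magenta cone moved from about (4.1, 1.5) to (2.5, 2.3), a distance of √(1.6² + 0.8²) ≈ 1.8.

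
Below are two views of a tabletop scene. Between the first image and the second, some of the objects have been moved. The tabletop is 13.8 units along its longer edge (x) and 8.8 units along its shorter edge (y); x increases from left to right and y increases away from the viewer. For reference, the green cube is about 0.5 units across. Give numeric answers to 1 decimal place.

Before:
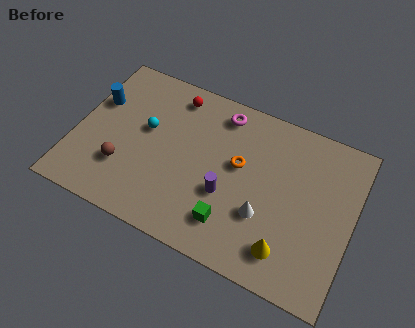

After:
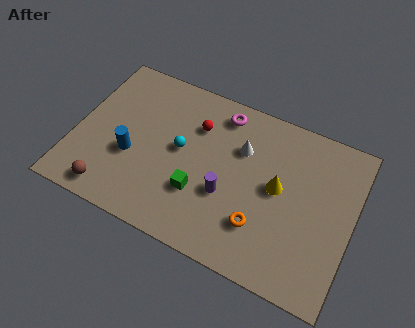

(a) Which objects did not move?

the purple cylinder and the magenta torus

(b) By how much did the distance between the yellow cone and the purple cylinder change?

-0.8

They were about 3.6 units apart before and 2.8 after — 0.8 units closer together.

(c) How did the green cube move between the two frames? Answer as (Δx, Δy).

(-1.7, 0.9)

The green cube started near (8.1, 1.9) and ended near (6.4, 2.8).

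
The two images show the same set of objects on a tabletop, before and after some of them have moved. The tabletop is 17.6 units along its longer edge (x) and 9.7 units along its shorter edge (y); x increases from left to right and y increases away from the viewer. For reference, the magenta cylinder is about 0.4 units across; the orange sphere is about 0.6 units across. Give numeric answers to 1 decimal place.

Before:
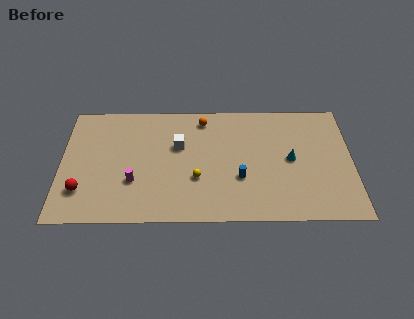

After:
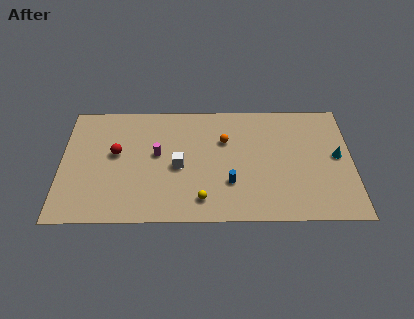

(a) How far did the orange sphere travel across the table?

2.2

The orange sphere was near (8.6, 8.3) before and (9.9, 6.5) after, so it travelled √(1.3² + 1.8²) ≈ 2.2 units.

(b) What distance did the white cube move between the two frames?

1.7

From (7.1, 6.1) to (7.1, 4.4), the white cube covered √(0.0² + 1.7²) ≈ 1.7 units.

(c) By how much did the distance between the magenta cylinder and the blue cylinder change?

-1.4

Before: roughly 6.4 units apart; after: 5.0. That's 1.4 units closer together.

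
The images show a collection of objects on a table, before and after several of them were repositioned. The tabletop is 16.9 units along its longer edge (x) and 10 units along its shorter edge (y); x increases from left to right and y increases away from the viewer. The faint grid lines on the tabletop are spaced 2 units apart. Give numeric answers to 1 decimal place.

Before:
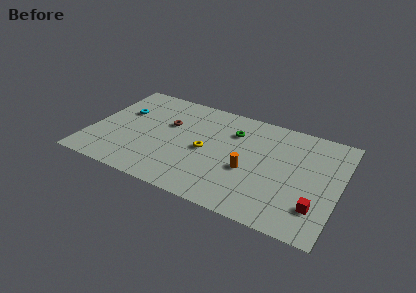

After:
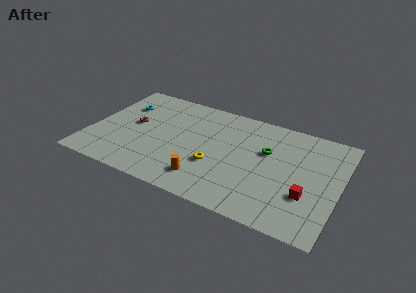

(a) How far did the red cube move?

1.1

The red cube moved from about (15.6, 2.5) to (14.9, 3.3), a distance of √(0.7² + 0.8²) ≈ 1.1.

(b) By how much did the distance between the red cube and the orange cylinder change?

+1.9

Before: roughly 4.9 units apart; after: 6.8. That's 1.9 units further apart.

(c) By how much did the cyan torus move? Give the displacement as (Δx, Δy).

(-0.1, 0.7)

From the two frames, the cyan torus sits at roughly (1.9, 6.4) before and (1.8, 7.1) after.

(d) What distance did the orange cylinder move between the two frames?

3.4

From (10.9, 4.0) to (8.2, 2.0), the orange cylinder covered √(2.7² + 2.0²) ≈ 3.4 units.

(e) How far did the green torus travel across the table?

2.6

From (9.5, 7.3) to (11.9, 6.3), the green torus covered √(2.4² + 1.0²) ≈ 2.6 units.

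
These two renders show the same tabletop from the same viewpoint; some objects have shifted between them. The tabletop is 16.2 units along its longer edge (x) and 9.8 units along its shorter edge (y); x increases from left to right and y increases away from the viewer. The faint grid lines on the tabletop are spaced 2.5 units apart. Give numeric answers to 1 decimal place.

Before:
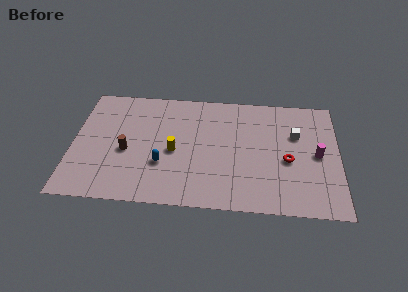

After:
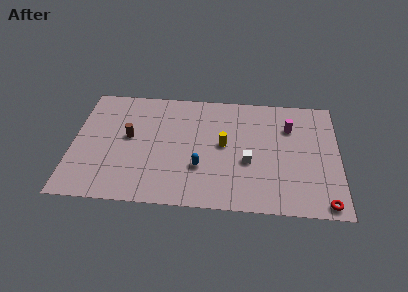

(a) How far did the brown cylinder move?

1.2

The brown cylinder was near (3.3, 4.2) before and (3.4, 5.4) after, so it travelled √(0.1² + 1.2²) ≈ 1.2 units.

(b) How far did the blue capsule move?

2.3

From (5.5, 3.3) to (7.8, 3.2), the blue capsule covered √(2.3² + 0.1²) ≈ 2.3 units.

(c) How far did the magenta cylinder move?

2.8

The magenta cylinder was near (14.9, 4.8) before and (13.2, 7.0) after, so it travelled √(1.7² + 2.2²) ≈ 2.8 units.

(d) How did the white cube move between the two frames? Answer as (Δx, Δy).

(-2.9, -2.5)

The white cube started near (13.6, 6.4) and ended near (10.7, 3.9).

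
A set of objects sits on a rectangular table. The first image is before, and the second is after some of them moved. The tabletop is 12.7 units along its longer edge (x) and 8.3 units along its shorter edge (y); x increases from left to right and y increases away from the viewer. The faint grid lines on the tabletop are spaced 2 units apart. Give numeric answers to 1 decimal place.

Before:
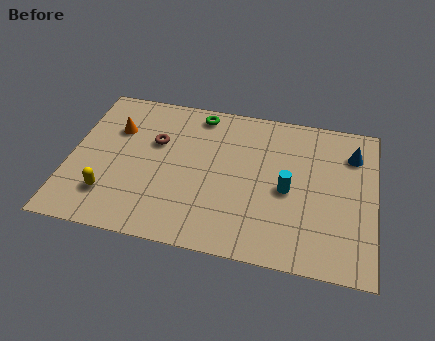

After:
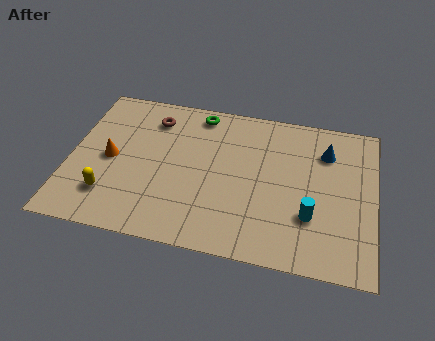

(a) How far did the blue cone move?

1.1

From (11.7, 6.3) to (10.6, 6.2), the blue cone covered √(1.1² + 0.1²) ≈ 1.1 units.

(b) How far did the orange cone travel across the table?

1.7

The orange cone moved from about (1.8, 5.7) to (1.7, 4.0), a distance of √(0.1² + 1.7²) ≈ 1.7.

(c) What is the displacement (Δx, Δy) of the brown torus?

(-0.2, 1.3)

The brown torus was at about (3.5, 5.3) and moved to about (3.3, 6.6).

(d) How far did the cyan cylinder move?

1.6

The cyan cylinder was near (9.1, 3.8) before and (10.1, 2.6) after, so it travelled √(1.0² + 1.2²) ≈ 1.6 units.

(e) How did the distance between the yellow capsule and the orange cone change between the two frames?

-1.7

They were about 3.7 units apart before and 2.0 after — 1.7 units closer together.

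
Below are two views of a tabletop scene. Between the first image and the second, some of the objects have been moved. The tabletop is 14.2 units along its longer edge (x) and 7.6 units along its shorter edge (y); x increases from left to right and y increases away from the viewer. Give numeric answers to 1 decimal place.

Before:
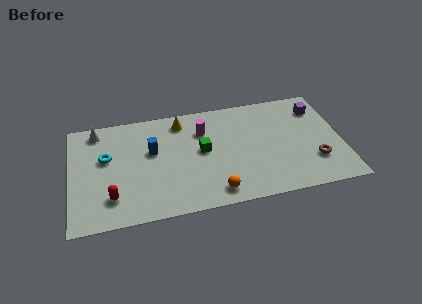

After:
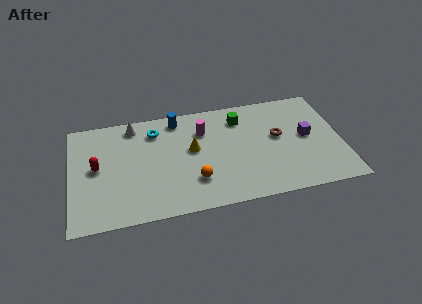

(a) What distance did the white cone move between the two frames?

1.9

From (1.5, 6.6) to (3.4, 6.6), the white cone covered √(1.9² + 0.0²) ≈ 1.9 units.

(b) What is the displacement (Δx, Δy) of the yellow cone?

(0.5, -2.1)

The yellow cone was at about (5.9, 6.4) and moved to about (6.4, 4.3).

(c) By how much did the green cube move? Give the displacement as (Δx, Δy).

(2.1, 1.9)

From the two frames, the green cube sits at roughly (6.9, 4.1) before and (9.0, 6.0) after.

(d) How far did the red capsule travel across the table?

2.3

From (2.1, 1.8) to (1.4, 4.0), the red capsule covered √(0.7² + 2.2²) ≈ 2.3 units.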